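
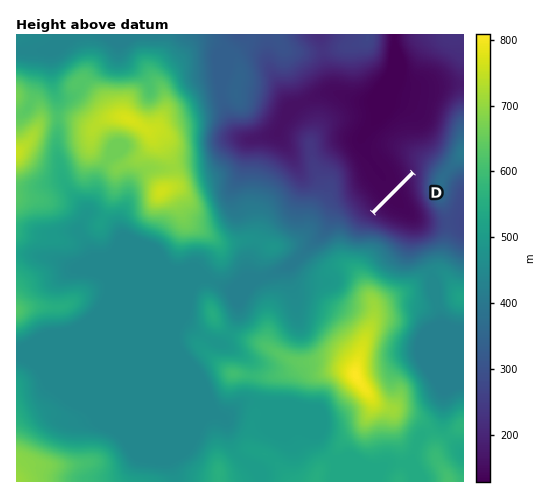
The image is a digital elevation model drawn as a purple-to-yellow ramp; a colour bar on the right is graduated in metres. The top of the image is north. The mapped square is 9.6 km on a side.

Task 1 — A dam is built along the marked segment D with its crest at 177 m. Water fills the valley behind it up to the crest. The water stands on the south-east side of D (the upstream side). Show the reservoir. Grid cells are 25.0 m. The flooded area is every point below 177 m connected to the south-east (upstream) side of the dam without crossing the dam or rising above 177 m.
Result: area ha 64.7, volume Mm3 15.93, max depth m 39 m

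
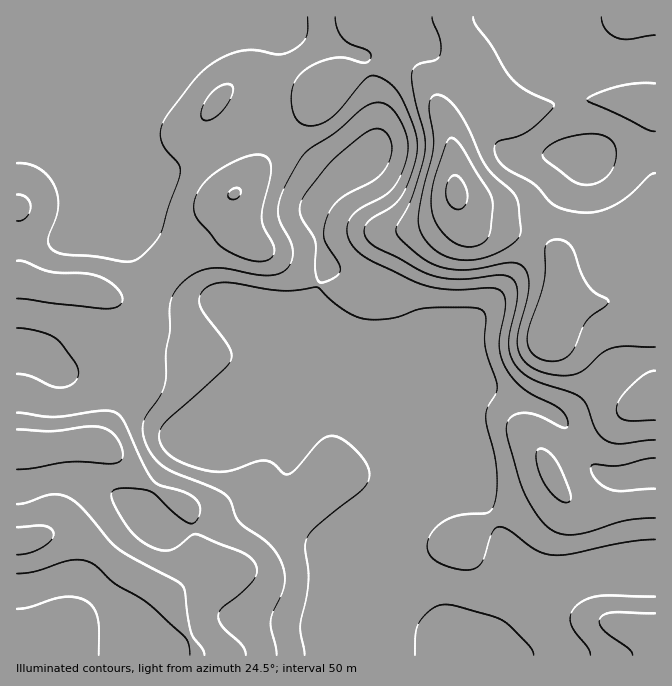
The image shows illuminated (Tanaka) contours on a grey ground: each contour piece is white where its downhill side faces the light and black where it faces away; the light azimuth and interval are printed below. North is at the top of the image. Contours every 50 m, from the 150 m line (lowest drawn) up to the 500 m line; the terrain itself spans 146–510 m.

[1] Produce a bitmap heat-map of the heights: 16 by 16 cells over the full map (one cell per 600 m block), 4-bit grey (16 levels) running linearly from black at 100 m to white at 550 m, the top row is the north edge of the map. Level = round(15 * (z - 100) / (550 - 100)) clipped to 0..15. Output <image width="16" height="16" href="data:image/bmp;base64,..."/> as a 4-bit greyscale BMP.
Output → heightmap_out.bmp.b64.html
<image width="16" height="16" href="data:image/bmp;base64,Qk32AAAAAAAAAHYAAAAoAAAAEAAAABAAAAABAAQAAAAAAIAAAAATCwAAEwsAABAAAAAAAAAAAAAAABEREQAiIiIAMzMzAERERABVVVUAZmZmAHd3dwCIiIgAmZmZAKqqqgC7u7sAzMzMAN3d3QDu7u4A////AJmHh1MyIiJFiImHUyIiIjOZh3dTIjQzMpl2dUQyM0ZliHZENEIiV1WZhCIzMiNWZ2ZlMiIiI1Z4VWVDIjMjephmZUIjMzN7qXdmVFNFd4qqZEVnZFi8qplkRWhjRs2oeFRFZmQ0q4doREVmZ1WpmIlFVFZnd5mIiEVURVZ4iXeI"/>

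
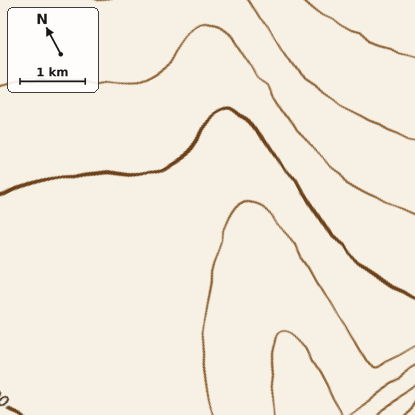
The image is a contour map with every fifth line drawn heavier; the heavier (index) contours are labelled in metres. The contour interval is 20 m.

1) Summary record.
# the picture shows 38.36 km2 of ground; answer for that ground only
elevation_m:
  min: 1330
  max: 1470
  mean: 1400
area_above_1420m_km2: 6.4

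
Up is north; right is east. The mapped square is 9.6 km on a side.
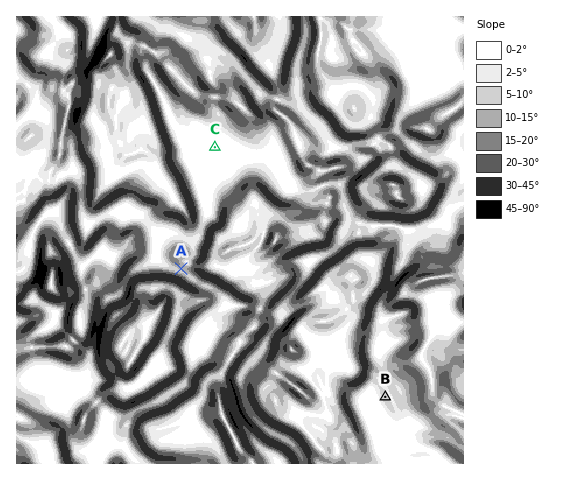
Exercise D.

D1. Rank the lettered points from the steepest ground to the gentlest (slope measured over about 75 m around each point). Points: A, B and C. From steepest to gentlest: A B C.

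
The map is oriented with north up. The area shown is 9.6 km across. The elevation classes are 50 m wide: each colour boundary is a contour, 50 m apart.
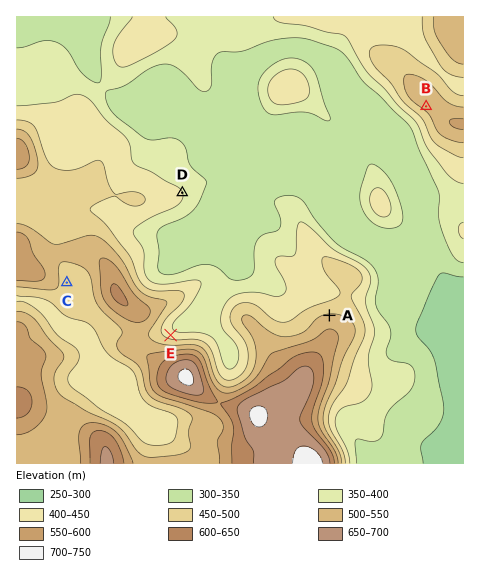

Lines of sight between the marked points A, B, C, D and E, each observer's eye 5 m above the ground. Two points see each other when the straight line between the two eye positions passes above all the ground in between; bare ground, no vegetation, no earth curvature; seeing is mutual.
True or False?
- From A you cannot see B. False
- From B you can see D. True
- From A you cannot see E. True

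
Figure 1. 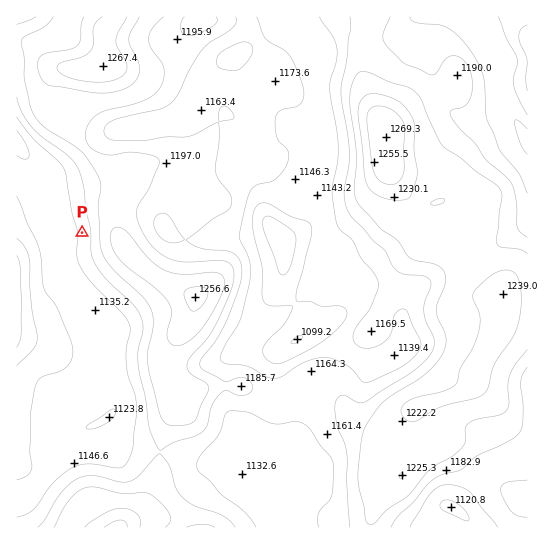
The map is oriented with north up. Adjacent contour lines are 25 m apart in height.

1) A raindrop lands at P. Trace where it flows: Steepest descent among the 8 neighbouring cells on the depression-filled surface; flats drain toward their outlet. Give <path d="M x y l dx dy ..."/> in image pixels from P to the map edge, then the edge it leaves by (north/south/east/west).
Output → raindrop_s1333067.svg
<path d="M82 233l-21 0-4-16-6-11-13-15-5-12-2-13-14-23"/>
exit: west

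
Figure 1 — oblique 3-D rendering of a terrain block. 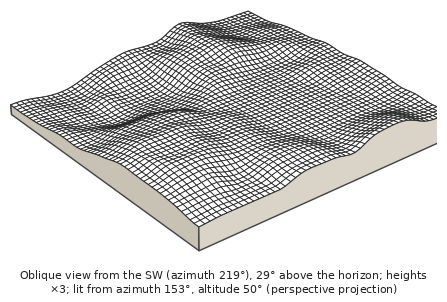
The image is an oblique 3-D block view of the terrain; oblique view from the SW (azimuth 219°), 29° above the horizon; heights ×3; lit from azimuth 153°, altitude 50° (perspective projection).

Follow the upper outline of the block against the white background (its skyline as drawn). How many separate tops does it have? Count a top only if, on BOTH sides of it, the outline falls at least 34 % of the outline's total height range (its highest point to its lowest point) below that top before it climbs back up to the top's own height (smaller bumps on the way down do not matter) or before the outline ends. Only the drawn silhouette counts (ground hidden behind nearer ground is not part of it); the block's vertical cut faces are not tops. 1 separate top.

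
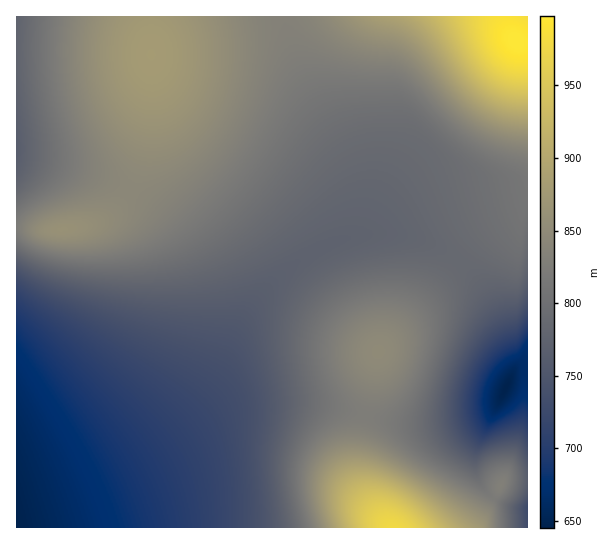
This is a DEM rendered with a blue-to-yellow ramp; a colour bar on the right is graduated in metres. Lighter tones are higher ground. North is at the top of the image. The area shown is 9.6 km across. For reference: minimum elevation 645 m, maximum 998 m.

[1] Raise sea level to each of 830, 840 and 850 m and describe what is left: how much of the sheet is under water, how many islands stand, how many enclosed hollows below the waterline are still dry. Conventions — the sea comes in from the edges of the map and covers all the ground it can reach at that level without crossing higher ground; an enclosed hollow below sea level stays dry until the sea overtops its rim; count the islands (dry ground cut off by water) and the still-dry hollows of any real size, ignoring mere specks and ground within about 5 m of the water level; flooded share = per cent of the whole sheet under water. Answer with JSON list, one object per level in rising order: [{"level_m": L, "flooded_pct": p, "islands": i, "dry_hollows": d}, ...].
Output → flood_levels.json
[{"level_m": 830, "flooded_pct": 71, "islands": 1, "dry_hollows": 0}, {"level_m": 840, "flooded_pct": 77, "islands": 1, "dry_hollows": 0}, {"level_m": 850, "flooded_pct": 84, "islands": 1, "dry_hollows": 0}]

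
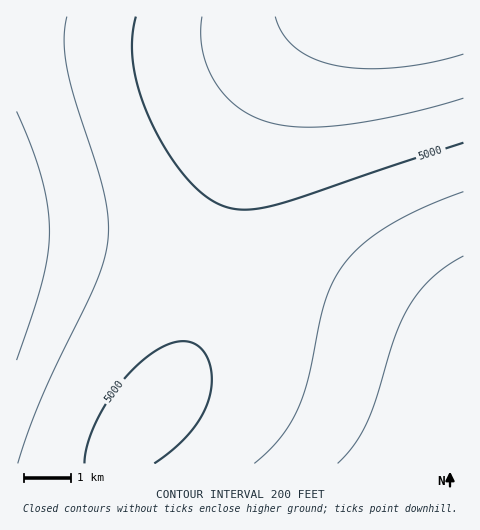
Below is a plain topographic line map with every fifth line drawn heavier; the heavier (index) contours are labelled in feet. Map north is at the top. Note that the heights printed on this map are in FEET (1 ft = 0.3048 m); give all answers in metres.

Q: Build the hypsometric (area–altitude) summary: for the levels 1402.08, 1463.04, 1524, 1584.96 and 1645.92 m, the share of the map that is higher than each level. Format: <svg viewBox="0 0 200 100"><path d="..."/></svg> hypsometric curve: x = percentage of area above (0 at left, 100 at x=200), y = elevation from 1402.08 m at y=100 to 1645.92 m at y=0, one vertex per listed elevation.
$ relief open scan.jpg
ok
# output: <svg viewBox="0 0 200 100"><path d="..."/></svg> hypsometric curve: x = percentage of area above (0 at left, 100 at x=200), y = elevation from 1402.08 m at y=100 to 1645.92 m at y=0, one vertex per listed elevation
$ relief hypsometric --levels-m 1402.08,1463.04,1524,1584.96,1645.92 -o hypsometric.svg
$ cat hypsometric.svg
<svg viewBox="0 0 200 100"><path d="M192 100l-17-25-38-25-75-25-42-25"/></svg>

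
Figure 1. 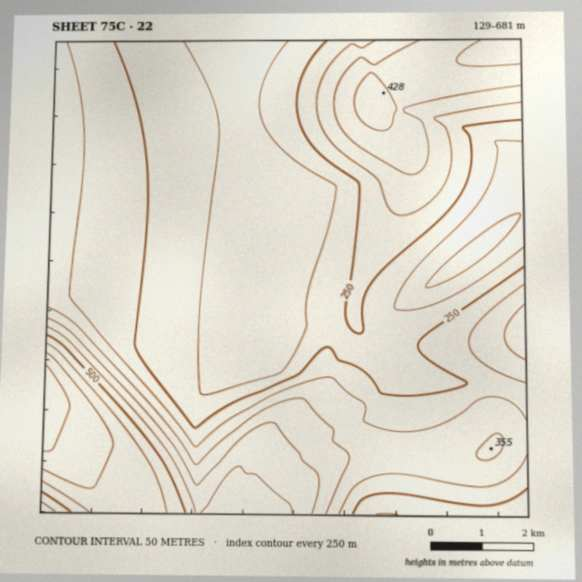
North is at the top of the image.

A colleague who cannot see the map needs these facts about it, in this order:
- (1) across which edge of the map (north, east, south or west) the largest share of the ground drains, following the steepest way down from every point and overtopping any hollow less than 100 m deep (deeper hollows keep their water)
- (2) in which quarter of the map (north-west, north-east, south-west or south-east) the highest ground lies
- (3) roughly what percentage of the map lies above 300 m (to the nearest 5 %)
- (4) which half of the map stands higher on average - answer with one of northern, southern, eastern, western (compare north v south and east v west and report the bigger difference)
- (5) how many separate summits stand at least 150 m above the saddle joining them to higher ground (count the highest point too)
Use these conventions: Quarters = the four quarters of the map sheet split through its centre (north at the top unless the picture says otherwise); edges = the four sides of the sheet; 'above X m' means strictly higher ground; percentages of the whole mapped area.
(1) Drainage is mainly to the north: more ground falls towards that edge than towards any other.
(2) The highest ground is in the south-west quarter.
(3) About 35 % of the map lies above 300 m.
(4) On average the southern half of the map is the higher ground.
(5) Counting only tops that stand 150 m proud, the map has 2 summits.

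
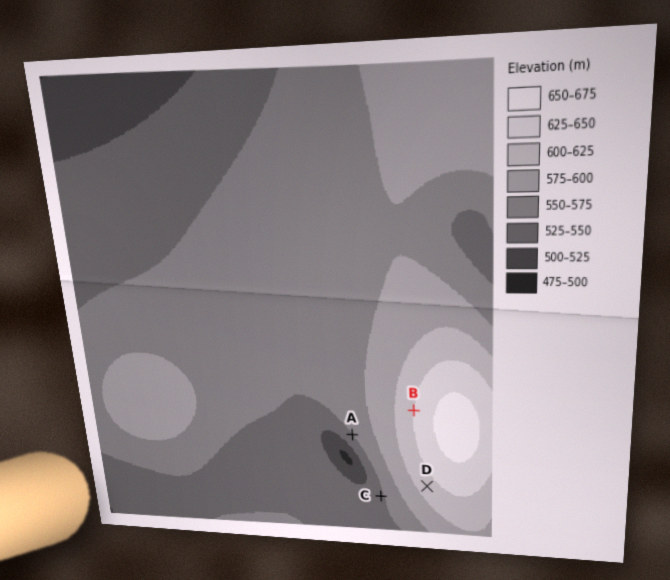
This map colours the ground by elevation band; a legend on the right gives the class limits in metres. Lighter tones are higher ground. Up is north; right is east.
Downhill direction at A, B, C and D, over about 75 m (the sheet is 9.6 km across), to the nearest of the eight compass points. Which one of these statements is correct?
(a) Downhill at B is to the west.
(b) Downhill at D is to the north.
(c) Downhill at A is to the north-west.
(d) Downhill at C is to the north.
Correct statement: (a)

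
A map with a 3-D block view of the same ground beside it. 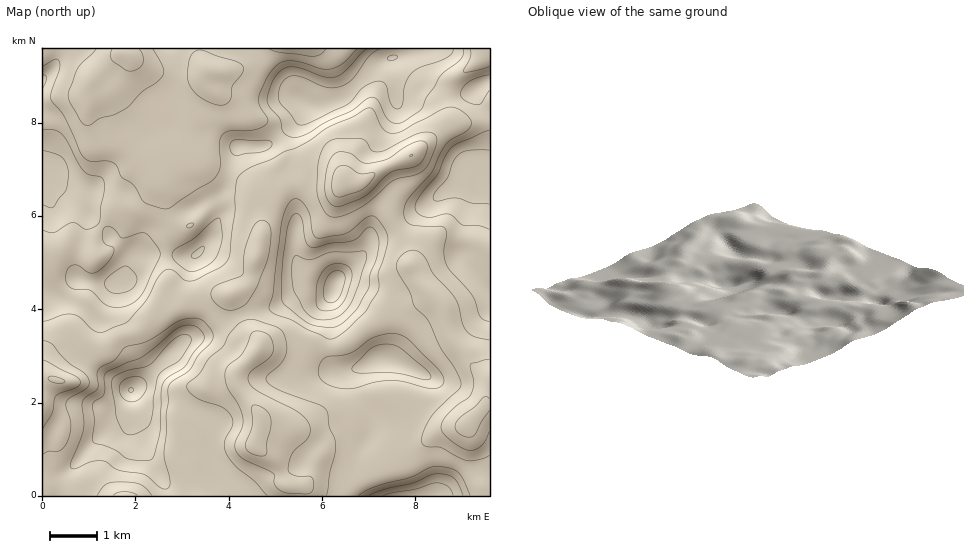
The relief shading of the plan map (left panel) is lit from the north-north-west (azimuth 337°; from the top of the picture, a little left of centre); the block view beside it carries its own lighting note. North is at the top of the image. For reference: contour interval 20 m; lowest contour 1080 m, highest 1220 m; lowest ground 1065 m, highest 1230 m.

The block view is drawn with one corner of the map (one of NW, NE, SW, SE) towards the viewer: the NW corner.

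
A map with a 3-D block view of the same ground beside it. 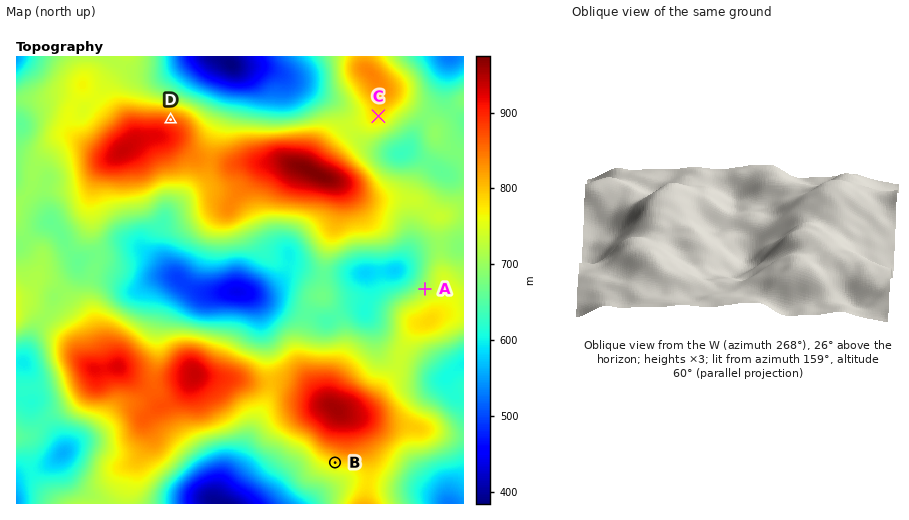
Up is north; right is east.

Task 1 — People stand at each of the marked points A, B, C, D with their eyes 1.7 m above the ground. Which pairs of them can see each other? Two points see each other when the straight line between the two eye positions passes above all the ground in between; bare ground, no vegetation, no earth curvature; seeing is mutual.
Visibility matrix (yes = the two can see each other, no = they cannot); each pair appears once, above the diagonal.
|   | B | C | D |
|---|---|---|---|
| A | no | yes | no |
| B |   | no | no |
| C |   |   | yes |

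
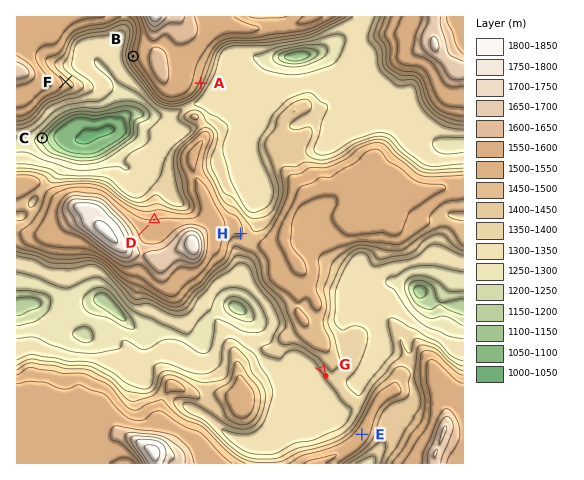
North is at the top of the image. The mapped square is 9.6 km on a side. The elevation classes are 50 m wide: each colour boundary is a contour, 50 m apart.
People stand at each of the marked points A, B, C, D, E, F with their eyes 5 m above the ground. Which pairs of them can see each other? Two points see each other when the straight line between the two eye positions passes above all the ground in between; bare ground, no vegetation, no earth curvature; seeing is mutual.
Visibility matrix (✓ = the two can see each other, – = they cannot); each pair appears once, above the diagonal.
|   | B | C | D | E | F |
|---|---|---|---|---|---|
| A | – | – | ✓ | – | – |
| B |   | ✓ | ✓ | – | ✓ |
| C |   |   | – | – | – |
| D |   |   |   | – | ✓ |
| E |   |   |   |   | – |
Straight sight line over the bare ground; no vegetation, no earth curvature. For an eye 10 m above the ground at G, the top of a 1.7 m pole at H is hidden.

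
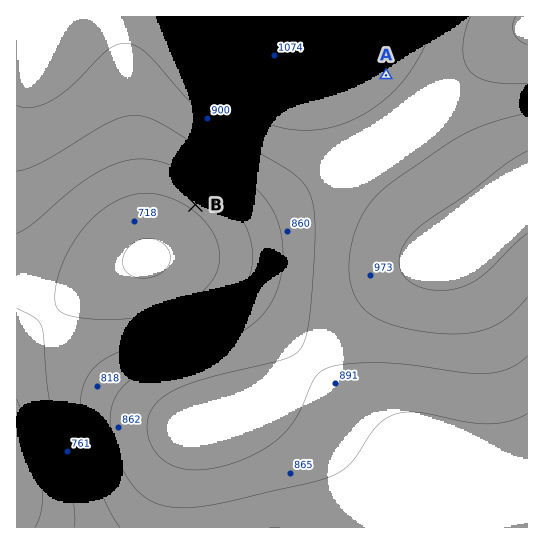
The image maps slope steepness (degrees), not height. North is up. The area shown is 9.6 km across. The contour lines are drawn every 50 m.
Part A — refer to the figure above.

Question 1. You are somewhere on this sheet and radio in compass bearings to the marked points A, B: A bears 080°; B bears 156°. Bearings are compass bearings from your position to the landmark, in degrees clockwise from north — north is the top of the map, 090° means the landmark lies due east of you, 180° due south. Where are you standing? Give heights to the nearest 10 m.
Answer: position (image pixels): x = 156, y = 116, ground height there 850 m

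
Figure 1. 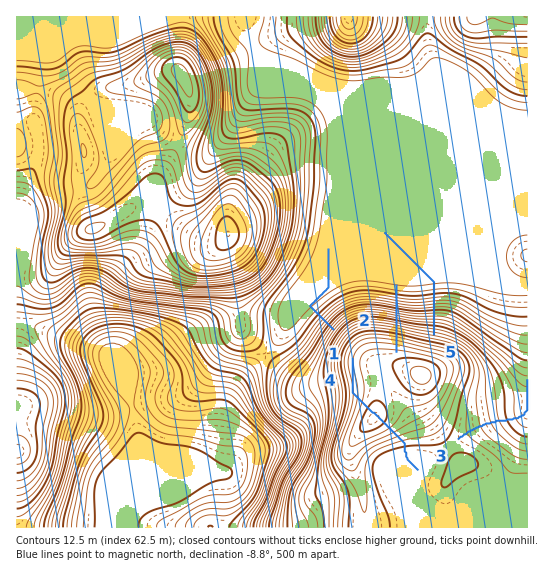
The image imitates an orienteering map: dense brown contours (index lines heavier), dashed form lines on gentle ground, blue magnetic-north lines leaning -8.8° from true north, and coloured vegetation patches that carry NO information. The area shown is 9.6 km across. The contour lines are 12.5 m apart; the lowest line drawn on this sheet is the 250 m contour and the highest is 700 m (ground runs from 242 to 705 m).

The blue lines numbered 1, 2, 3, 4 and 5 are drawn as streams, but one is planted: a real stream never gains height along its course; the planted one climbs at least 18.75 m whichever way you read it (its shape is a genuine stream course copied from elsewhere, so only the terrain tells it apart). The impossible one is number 4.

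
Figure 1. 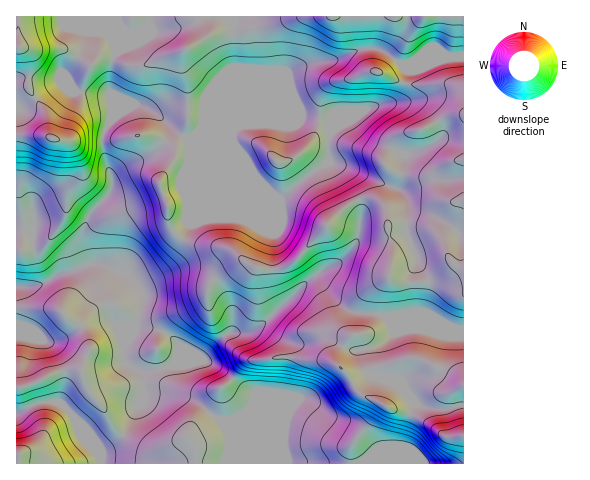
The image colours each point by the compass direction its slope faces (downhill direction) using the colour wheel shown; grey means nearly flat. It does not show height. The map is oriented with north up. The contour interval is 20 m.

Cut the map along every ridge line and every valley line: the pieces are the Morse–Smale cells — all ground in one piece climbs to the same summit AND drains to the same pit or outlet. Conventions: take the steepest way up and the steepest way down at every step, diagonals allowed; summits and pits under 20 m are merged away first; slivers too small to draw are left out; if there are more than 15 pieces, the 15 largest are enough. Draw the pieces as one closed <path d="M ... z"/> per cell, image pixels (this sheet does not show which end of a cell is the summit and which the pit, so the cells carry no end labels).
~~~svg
<path d="M232 16l-119 1 0 28 2 10-3 7-3 15 3 41-10 19 2 16 8 25 0 11-5 8-17 19-6 13-2 15 7 20 13 0 25 11 6 4 9 14-2 20-14 27-3 16 4 9 14 7 2 21-20 42 23 13 18-2 23-10 9 12 0 16 267 0 1-134-15-2-30-13-22 0-12 2-36-6-21-19-12-14-7 2-30 29 2-7-7-14-2-14 1-42-4-8-81-84 11-9 5-11 14-14 16-37z"/><path d="M463 57l-25 3-22 0-14 4 5 6 0 5-7 21-8 6-32 10-11 9-13 7-7 10 0 23-24 17-24 21-60-24 48 49 4 8 0 52 8 22 28-26 7-2 10 13 23 20 36 6 12-2 22 0 37 15 8-1z"/><path d="M62 84l-8 2-28 20-10 3 0 121 16 4 6 35-2 17 6-2 15-9 19-5 12-6-6-20 2-15 8-16 15-16 5-8 0-11-10-31 0-10 10-19-2-20-2-4-32-2-5-5z"/><path d="M102 264l-13 0-32 11-18 11-23 1 0 99 6 1 11-3 28-13 12-3 8 2 6 19 15 17 12 21 9 8 20-42-2-21-14-7-4-9 3-16 14-27 2-20-11-16z"/><path d="M463 16l-229 0-2 9 2 44-16 37 13-11 67-28 21-5 20-3 25-10 17 1 19 14 7 0 9-4 22 0 25-3z"/><path d="M376 49l-12 0-25 10-31 5-77 31-29 29-6 10 20 1 28-11 39 2 17-8 28 3 2 13 30-22 32-10 8-6 7-26-18-16z"/><path d="M112 16l-95 0-1 92 10-2 33-22 12 3 5 5 33 3 1-27 5-13-2-10z"/><path d="M311 118l-11 0-17 8-39-2-28 11-20 0-7 2-1 3 37 37 56 22 24-21 24-17 0-39z"/><path d="M57 402l-19 1-22 11 0 41 2 1 0 7 83 1-2-9-14-14-13-27z"/><path d="M77 368l-16 3-28 13-16 3-1 26 22-10 19-1 15 12 13 27 14 14 4-6 14-7 5-8-8-7-12-21-12-14-9-22z"/><path d="M123 435l-11 10-12 7-1 4 3 8 94-1 0-15-9-12-23 10-18 2z"/><path d="M24 231l-8 0 0 55 6 2 11-1 5-4 0-14-6-35z"/>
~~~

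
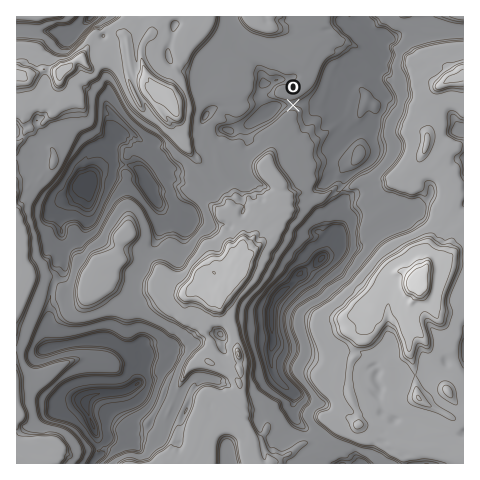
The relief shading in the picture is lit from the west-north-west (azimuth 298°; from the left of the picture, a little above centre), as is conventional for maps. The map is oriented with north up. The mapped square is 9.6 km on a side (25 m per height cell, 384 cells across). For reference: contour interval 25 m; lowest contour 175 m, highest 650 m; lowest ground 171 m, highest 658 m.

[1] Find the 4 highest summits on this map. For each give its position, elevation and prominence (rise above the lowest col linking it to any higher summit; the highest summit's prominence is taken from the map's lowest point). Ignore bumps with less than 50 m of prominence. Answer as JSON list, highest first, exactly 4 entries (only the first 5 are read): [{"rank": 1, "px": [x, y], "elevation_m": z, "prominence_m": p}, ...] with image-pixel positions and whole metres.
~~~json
[{"rank": 1, "px": [419, 279], "elevation_m": 658, "prominence_m": 487}, {"rank": 2, "px": [231, 263], "elevation_m": 579, "prominence_m": 163}, {"rank": 3, "px": [168, 96], "elevation_m": 578, "prominence_m": 163}, {"rank": 4, "px": [61, 71], "elevation_m": 577, "prominence_m": 82}]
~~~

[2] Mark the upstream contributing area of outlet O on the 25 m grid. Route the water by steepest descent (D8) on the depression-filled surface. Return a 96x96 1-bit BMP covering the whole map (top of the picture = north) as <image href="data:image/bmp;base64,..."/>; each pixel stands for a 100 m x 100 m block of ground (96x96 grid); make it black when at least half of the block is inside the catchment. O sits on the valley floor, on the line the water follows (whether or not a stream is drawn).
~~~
<image width="96" height="96" href="data:image/bmp;base64,Qk2+BAAAAAAAAD4AAAAoAAAAYAAAAGAAAAABAAEAAAAAAIAEAAATCwAAEwsAAAIAAAAAAAAA////AAAAAAAAAAAAAAAAAAAAAAAAAAAAAAAAAAAAAAAAAAAAAAAAAAAAAAAAAAAAAAAAAAAAAAAAAAAAAAAAAAAAAAAAAAAAAAAAAAAAAAAAAAAAAAAAAAAAAAAAAAAAAAAAAAAAAAAAAAAAAAAAAAAAAAAAAAAAAAAAAAAAAAAAAAAAAAAAAAAAAAAAAAAAAAAAAAAAAAAAAAAAAAAAAAAAAAAAAAAAAAAAAAAAAAAAAAAAAAAAAAAAAAAAAAAAAAAAAAAAAAAAAAAAAAAAAAAAAAAAAAAAAAAAAAAAAAAAAAAAAAAAAAAAAAAAAAAAAAAAAAAAAAAAAAAAAAAAAAAAAAAAAAAAAAAAAAAAAAAAAAAAAAAAAAAAAAAAAAAAAAAAAAAAAAAAAAAAAAAAAAAAAAAAAAAAAAAAAAAAAAAAAAAAAAAAAAAAAAAAAAAAAAAAAAAAAAAAAAAAAAAAAAAAAAAAAAAAAAAAAAAAAAAAAAAAAAAAAAAAAAAAAAAAAAAAAAAAAAAAAAAAAAAAAAAAAAAAAAAAAAAAAAAAAAAAAAAAAAAAAAAAAAAAAAAAAAAAAAAAAAAAAAAAAAAAAAAAAAAAAAAAAAAAAAAAAAAAAAAAAAAAAAAAAAAAAAAAAAAAAAAAAAAAAAAAAAAAAAAAAAAAAAAAAAAAAAAAAAAAAAAAAAAAAAAAAAAAAAAAAAAAAAAAAAAAAAAAAAAAAAAAAAAAAAAAAAAAAAAAAAAAAAAAAAAAAAAAAAAAAAAAAABAAAAAAAAAAAAAAABgAAAAAAAAAAAAAABwAAAAAAAAAAAAAABwAAAAAAAAAAAAAAD4AAAAAAAAAAAAAAH4AAAAAAAAAAAAAAH8AAAAAAAAAAAAAAP/AAAAAAAAAAAAAAP/AAAAAAAAAAAAAAH/AAAAAAAAAAAAAAH/AAAAAAAAAAAAAAP/AAAAAAAAAAAAAAP/AAAAAAAAAAAAAAf/AAAAAAAAAAAAAA/+AAAAAAAAAAAAAH/8AAAAAAAAAAAAAP/8AAAAAAAAAAAAAP/8AAAAAAAAAAAAAf/8AAAAAAAAAAAAB//+AAAAAAAAAAAAB//+AAAAAAAAAAAAD///AAAAAAAAAAAAD///AAAAAAAAAAAAH///AAAAAAAAAAAAP///gAAAAAAAAAAAP///gAAAAAAAAAAA////wAAAAAAAAAAA////4AAAAAAAAAAB////4AAAAAAAAAAB////4AAAAAAAAAAB////4AAAAAAAAAAA////4AAAAAAAAAAA////8AAAAAAAAAAB////8AAAAAAAAAAD////+AAAAAAAAAAH/////AAAAAAAAAAP/////gAAAAAAAAAf/////gAAAAAAAAAf/////gAAAAAAAAAf/////AAAAAAAAAAf/////AAAAAAAAAAf/////AAAAAAAAAAf////4AAAAAAAAAAf////gAAAAAAAAAAP////gAAAAAAAAAAH////AAAAAAAAAAAD///4AAAAAAAAAAAD///wAAAAAAAAAAAB///AAAAAAAA="/>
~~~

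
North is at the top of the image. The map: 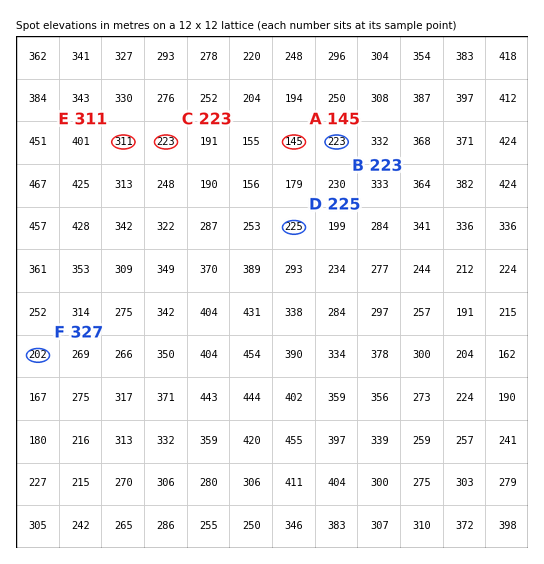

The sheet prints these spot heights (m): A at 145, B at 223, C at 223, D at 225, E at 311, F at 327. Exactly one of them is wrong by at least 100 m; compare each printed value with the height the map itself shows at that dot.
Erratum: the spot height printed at F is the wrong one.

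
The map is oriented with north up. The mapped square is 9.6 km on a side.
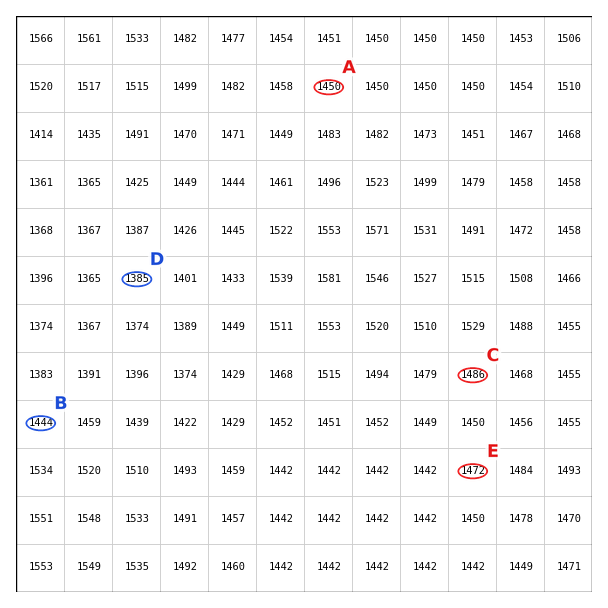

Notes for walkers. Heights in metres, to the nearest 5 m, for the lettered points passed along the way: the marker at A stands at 1450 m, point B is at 1445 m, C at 1485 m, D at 1385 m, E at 1470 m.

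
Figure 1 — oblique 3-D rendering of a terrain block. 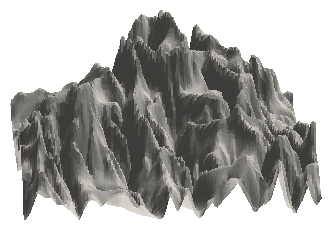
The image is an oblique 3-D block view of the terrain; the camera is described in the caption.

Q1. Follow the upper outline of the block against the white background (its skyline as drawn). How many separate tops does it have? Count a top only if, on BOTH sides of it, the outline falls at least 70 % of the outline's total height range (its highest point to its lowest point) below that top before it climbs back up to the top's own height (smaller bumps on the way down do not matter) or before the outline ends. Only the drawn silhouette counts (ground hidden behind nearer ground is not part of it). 0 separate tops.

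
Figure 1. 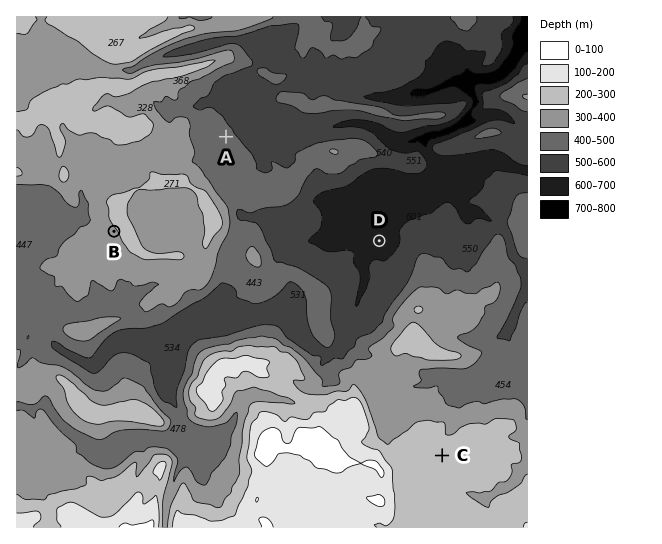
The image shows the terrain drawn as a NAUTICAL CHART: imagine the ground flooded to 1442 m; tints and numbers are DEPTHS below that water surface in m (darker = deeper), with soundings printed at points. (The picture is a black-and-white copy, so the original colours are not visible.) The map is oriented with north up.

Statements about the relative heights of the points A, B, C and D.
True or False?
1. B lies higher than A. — True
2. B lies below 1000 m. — False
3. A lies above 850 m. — True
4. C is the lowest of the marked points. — False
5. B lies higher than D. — True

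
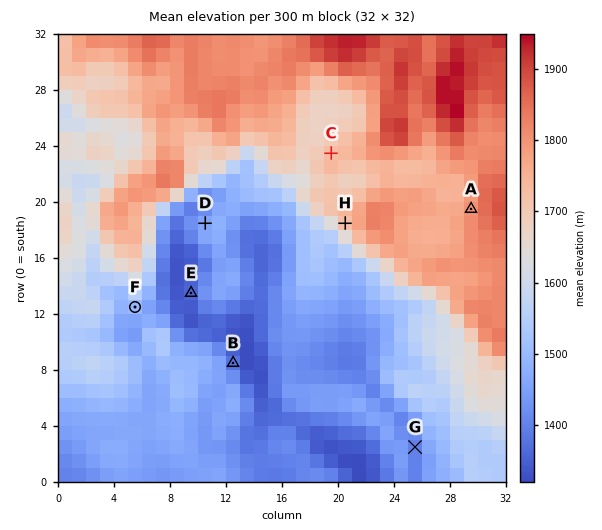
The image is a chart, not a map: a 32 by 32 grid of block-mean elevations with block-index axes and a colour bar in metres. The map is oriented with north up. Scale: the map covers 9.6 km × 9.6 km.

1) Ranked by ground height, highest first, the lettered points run A C D B E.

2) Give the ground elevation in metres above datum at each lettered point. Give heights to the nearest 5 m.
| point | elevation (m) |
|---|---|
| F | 1505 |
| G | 1390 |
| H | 1725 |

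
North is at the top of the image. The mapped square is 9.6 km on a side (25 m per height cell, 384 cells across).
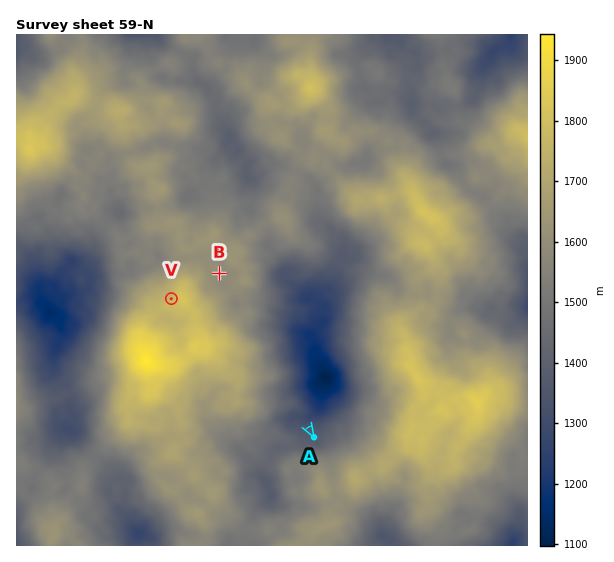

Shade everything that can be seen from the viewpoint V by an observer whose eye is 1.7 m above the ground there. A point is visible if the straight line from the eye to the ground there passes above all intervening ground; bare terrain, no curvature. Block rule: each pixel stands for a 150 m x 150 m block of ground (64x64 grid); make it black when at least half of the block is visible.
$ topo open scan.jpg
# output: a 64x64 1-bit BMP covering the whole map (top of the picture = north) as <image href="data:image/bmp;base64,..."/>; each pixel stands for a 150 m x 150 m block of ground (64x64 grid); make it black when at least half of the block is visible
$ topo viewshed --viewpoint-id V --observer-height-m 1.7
<image width="64" height="64" href="data:image/bmp;base64,Qk0+AgAAAAAAAD4AAAAoAAAAQAAAAEAAAAABAAEAAAAAAAACAAATCwAAEwsAAAIAAAAAAAAA////AAAAAAAAAAAAAAAAAAAAAAAAAAAAAAAAAAAAAAAAAAAAAAAAAAAAAAAAAAAAAAAAAAAAAAAAAAAAAAAAAAAAAAAAAAAAAAAAAAAAAAAAAAAAAAAAAAAAAAAAAAAAAAAAAAAAAAAAAAAAAAAAAAAAAAAAAAAAAAAAAAAAAAAAAAAAAAAAAAAAAAAAAAAAAAAAAAAAAAAAAAAAAAAAAAAAAAAAAAAAAAAAAAAAAAAAAAAAAAAAAAAAAAAAAAAAAACAAAAAAAAAAMAAAAAAAAABwAAAAAAAAAGAAAAAAAAAAQAAAAAAAAABAAAAAAAAAAAAAAAAAAAAAJAAAAAAAAAAcAAAAAAAAAAAAAAAAACAAAAAAAAAAMAAAAAAAAAA+AeAAAAAAAD8D4AAAAAAAP/N4AAAAAAA///wAAAAAAD/6/gAAAAAAP/w+AAAAAAA7/AAAAAAAAD7+EAAAAAAAPj/4AAAAAAA+f/gAAAAAAD//4AAAAAAAP//gAAAAAAA///eAAAAAAB/uD4AAAAAAH+4DwAAAAAAP/4PAAAAAAAP/54AAAAAAA///wAAAAAAD/xggAAAAAAHxmGAAAAAAAPAYMAAAAAAAcAA+AAAAAAAgAD4AAAAAAAAAPAAAAAAAAABwAAAAAAAAAHgAAAAAAAAAYAAAAAAAAABAAAAAAAAAAOAAAAAAA=="/>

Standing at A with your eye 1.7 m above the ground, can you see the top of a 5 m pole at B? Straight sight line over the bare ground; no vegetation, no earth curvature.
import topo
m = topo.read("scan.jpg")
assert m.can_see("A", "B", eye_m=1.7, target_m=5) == False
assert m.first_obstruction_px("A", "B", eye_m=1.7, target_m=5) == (281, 380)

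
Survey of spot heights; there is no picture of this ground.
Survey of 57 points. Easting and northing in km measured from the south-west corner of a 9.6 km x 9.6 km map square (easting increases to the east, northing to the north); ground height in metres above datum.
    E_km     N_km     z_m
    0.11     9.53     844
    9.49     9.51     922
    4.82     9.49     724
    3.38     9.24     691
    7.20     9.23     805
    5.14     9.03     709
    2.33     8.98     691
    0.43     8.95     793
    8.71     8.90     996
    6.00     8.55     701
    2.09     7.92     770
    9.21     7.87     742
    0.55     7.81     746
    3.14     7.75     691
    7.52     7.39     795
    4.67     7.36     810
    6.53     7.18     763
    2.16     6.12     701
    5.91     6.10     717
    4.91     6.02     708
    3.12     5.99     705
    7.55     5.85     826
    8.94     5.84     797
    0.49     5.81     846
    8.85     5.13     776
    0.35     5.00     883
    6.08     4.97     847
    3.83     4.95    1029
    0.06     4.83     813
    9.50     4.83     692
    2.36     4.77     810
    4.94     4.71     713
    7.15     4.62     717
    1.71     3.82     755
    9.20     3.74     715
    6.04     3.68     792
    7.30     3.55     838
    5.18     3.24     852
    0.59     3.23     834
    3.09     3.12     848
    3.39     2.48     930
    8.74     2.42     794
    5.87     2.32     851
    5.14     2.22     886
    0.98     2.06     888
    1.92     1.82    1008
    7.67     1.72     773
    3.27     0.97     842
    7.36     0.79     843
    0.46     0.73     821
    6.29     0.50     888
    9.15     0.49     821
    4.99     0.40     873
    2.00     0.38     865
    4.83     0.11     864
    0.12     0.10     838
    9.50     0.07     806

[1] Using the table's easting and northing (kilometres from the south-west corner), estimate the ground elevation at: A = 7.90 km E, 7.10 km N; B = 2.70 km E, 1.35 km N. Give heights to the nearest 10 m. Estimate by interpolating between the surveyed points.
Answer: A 840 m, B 860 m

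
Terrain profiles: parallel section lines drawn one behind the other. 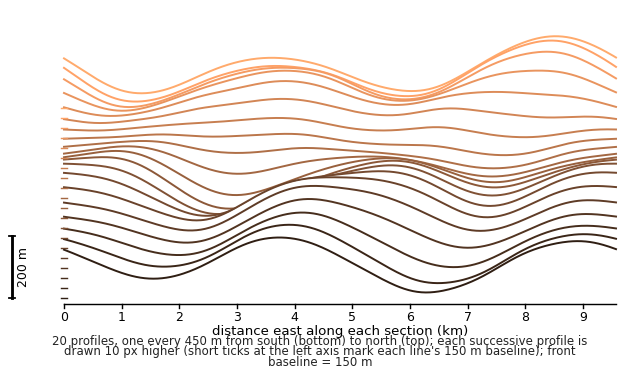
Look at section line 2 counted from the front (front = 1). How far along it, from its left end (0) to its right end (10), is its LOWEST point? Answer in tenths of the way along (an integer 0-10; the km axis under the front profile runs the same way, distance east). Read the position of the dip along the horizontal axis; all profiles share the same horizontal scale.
7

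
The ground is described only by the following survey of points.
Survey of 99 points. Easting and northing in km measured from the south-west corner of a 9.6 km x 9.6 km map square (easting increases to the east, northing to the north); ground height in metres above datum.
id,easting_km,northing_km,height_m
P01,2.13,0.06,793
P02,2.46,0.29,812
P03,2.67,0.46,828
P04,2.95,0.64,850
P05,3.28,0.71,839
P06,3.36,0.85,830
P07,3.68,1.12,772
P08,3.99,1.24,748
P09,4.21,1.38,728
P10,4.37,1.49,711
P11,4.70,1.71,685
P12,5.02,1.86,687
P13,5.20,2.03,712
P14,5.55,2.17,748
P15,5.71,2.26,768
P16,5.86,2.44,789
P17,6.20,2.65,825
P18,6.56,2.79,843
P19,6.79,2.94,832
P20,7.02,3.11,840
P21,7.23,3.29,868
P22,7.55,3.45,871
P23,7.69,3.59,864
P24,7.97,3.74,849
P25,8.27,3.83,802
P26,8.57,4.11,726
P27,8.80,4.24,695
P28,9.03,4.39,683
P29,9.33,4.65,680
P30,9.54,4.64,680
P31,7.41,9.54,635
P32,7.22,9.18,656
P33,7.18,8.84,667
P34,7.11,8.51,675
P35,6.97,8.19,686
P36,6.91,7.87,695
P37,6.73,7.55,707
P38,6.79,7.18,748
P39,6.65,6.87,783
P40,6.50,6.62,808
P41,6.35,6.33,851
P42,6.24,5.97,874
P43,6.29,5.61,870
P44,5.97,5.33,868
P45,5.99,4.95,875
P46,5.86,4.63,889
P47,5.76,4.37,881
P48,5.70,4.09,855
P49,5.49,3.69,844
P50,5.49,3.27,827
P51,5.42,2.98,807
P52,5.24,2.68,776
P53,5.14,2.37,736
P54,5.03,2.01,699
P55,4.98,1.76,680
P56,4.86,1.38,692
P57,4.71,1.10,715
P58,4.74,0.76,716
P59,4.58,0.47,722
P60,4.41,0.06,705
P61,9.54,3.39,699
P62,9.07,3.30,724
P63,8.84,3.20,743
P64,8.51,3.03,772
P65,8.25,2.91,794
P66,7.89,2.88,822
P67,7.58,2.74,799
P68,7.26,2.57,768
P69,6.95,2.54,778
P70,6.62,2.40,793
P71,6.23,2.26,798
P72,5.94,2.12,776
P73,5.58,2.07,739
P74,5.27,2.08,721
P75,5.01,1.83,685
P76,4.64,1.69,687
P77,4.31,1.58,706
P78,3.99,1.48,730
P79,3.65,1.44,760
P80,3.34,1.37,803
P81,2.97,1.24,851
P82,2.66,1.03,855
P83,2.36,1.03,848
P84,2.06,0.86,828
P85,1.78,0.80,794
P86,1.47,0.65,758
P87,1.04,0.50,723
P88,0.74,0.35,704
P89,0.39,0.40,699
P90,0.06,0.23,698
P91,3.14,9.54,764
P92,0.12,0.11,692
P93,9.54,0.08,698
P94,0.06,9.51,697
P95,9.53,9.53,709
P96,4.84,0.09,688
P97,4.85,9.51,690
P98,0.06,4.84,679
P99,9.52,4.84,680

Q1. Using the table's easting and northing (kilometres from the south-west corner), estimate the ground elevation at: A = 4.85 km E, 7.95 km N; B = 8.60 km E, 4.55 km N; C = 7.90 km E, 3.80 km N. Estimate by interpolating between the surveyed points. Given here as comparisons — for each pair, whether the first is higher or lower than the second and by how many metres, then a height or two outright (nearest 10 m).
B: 150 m lower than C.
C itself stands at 850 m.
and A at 760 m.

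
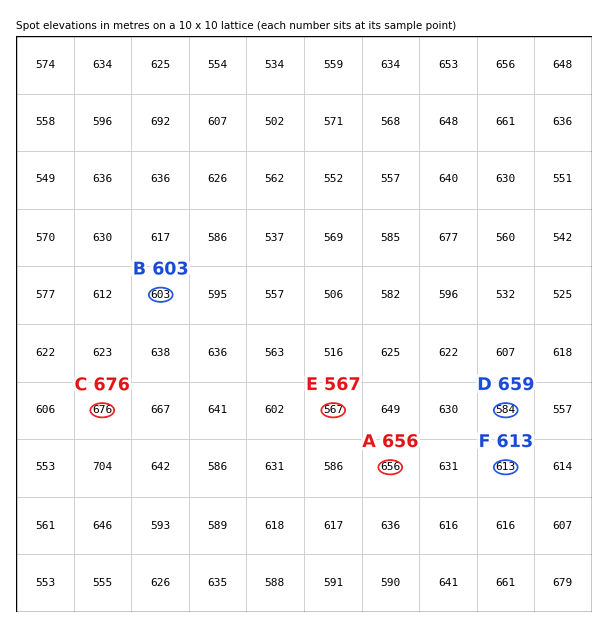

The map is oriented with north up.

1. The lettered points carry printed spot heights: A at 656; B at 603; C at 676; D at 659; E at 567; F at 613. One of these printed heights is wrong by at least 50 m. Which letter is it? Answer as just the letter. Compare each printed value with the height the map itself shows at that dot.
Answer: D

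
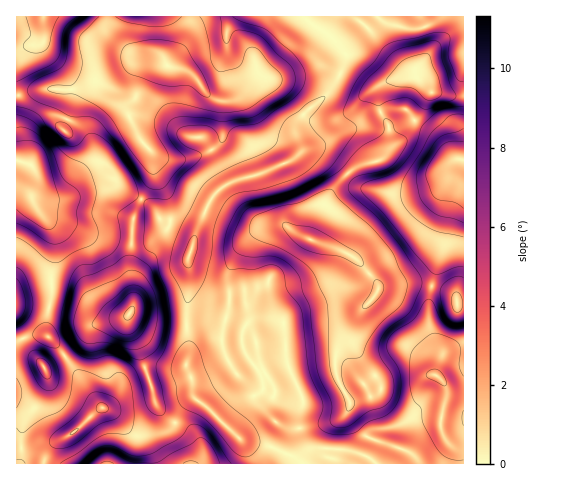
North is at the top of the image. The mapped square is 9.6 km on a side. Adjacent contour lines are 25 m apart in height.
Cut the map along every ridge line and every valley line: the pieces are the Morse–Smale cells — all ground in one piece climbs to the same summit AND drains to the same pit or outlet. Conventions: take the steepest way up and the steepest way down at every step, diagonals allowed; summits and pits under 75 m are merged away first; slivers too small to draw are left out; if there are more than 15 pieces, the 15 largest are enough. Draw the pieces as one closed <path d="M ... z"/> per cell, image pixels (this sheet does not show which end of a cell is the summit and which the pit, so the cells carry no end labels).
<path d="M463 16l-160 1 29 20 10 11 4 7-3 14-14 23-29 27-4 8 0 7 5 12 0 6-8 8-28 12-30 8-13 8-10 9-16 35-8 27 2 29-4 21 3 33-3 26 6 13 0 12 5 8 9 5 35 34 30 6 21 10 6 8 166-1 0-15-13-3-7-7-3-10 5-39-2-6-8-8 6-19 9-6 13-4 0-41-5-1-6-10-28-10-36 2-11 3-3-9-19-21-14-9-32-11 13-26 3-13 8-13 21-19 24-7 11-15-1-19-10-19-1-19 3-4 17-7 18-1 16 15 22 4 10 0z"/><path d="M302 16l-257 0-2 2 0 23-5 4-9 0-13 4 0 111 16 6 8 24 9 8 17 1 22-8 29-5 35 20 9 14 19 2 7 4 8 9 15-34 12-13 13-8 23-5 26-11 9-4 8-8 0-6-5-12 0-7 4-8 29-27 14-23 3-14-4-7-10-11z"/><path d="M19 161l-3 0 0 302 281 1-1-4-4-4-21-10-30-6-35-34-13-9-1-16-6-13 3-11-3-48 4-21-2-29 5-15 0-12-13-10-19-2-9-14-35-20-29 5-22 8-17-1-9-8-8-24z"/><path d="M416 77l-23 2-14 8 0 21 10 19 1 19-11 15-24 7-21 19-8 13-3 13-13 26 32 11 14 9 19 21 4 8 23-4 23 0 28 10 4 8 6 2 1-207-32-5z"/><path d="M463 346l-17 6-4 4-6 15 0 4 8 8 2 6-5 39 5 13 9 7 9-1z"/><path d="M43 16l-27 1 1 32 21-4 5-4z"/>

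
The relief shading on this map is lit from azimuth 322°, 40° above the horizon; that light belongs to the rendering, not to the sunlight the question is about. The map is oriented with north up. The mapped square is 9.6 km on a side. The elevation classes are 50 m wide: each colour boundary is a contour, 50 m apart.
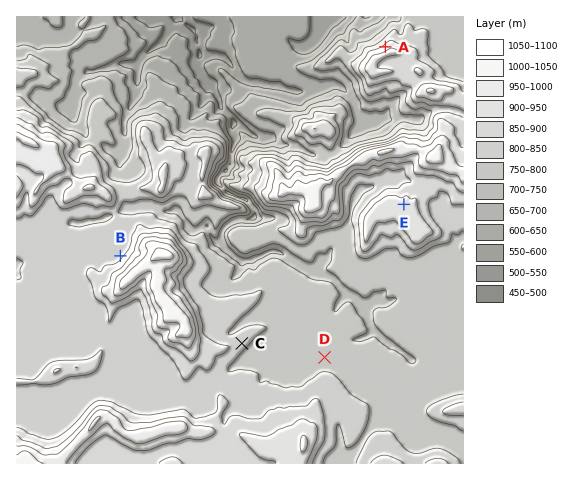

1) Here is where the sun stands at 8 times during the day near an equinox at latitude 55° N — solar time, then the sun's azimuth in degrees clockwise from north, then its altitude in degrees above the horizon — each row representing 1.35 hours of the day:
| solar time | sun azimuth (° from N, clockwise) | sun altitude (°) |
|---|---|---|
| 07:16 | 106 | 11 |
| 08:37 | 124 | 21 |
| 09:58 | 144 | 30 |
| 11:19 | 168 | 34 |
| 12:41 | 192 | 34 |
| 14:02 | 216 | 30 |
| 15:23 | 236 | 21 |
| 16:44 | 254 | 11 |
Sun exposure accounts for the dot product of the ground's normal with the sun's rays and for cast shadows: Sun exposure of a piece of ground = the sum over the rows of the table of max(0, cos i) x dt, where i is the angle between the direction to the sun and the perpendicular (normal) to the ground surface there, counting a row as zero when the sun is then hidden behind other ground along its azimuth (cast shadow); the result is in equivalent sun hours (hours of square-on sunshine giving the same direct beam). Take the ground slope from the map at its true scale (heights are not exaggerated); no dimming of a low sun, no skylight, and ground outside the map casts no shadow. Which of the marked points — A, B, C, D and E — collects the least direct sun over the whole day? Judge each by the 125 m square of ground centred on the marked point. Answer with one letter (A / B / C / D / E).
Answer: A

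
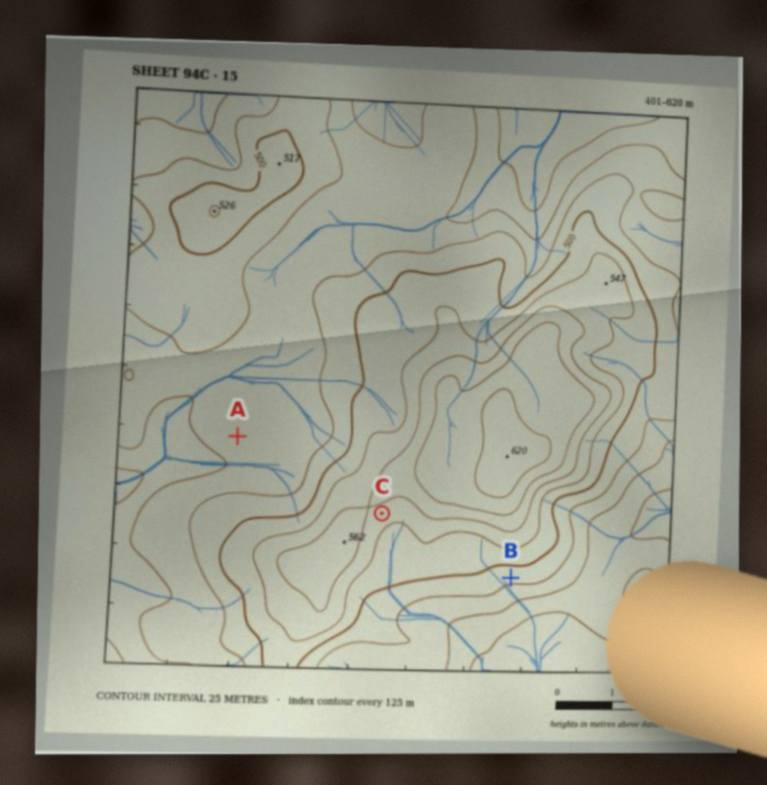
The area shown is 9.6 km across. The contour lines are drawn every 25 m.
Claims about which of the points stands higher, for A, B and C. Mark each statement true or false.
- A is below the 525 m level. true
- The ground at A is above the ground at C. false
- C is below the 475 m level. false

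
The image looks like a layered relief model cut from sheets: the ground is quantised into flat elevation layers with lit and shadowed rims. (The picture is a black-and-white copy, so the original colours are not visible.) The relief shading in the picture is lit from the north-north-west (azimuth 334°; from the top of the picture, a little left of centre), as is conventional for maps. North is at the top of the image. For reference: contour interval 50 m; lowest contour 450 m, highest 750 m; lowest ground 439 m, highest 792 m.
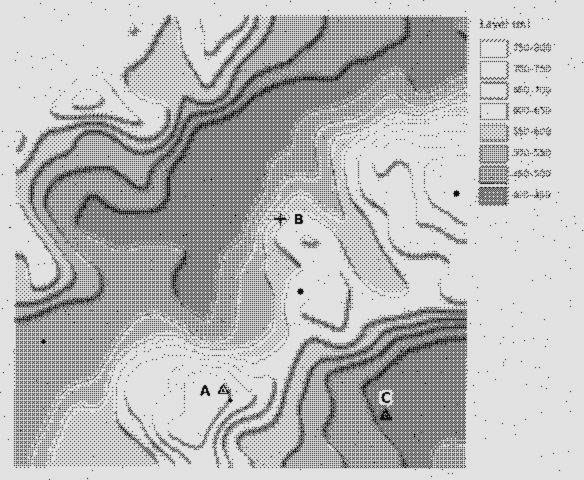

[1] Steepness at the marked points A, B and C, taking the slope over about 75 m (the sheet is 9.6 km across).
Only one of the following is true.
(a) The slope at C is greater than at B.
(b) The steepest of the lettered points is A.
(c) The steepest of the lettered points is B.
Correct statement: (c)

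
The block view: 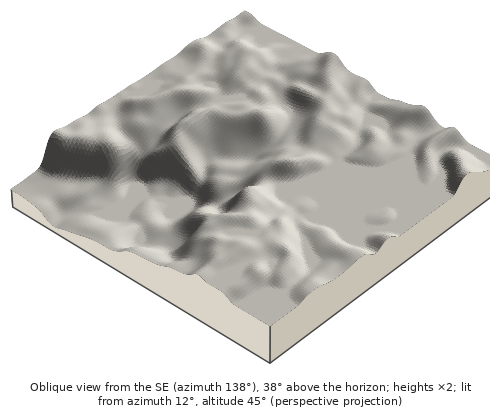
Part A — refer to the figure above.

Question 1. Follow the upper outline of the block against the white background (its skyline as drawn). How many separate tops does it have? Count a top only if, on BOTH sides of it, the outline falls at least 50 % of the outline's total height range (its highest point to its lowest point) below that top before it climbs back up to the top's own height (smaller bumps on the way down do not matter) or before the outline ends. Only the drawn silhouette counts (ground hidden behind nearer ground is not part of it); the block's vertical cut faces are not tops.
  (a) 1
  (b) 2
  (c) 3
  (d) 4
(a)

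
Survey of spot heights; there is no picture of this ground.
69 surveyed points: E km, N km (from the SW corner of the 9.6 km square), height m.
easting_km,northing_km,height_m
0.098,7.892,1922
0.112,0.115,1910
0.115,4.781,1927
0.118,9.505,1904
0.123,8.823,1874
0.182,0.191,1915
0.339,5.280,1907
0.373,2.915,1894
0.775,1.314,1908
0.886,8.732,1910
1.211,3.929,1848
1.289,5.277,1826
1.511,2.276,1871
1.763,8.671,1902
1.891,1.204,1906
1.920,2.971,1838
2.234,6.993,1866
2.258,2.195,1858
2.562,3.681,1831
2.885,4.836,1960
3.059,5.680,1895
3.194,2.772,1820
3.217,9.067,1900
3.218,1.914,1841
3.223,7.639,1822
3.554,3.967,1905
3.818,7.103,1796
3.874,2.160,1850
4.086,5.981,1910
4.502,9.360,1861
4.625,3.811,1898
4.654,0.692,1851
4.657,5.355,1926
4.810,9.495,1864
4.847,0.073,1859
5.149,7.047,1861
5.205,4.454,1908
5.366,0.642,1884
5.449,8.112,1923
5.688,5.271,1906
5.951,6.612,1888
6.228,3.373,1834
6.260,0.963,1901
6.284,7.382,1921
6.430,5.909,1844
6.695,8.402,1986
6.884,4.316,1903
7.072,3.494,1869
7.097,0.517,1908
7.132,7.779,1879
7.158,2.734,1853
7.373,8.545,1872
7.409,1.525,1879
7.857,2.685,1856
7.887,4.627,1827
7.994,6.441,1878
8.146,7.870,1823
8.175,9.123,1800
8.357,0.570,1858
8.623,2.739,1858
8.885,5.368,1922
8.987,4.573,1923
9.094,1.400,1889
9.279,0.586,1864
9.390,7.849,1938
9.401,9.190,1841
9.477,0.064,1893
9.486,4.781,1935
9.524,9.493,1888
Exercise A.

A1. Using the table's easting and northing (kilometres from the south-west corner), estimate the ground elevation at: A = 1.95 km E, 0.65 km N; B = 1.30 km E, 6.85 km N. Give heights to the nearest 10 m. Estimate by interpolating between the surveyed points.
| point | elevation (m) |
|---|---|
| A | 1920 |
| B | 1900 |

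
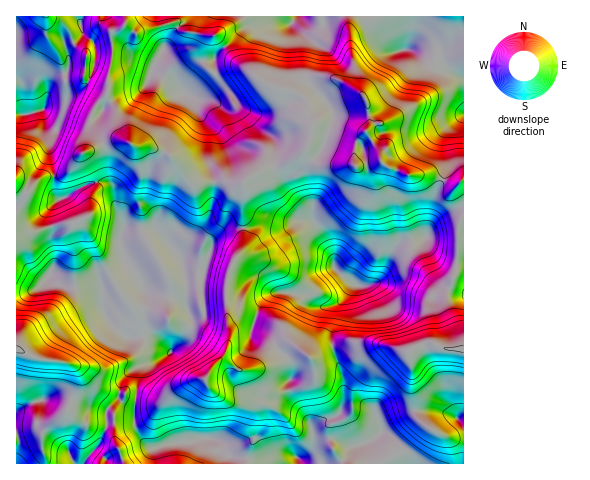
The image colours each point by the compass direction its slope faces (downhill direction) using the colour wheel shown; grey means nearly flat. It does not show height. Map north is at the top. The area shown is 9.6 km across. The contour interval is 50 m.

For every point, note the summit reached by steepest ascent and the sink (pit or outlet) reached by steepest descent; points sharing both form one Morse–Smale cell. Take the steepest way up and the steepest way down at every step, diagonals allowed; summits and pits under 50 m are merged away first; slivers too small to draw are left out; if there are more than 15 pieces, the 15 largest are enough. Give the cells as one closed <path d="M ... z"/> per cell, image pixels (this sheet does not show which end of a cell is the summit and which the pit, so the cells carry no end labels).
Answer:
<path d="M372 16l-49 0 0 6-5 3-10-2-8-7-3 0-6 8-18-1-25 3-32 29 0 19-21 20-5 2 7 3 19 0 13-6 5 5 3 7 12 14 23 18 2 4 0 25 5 0 21-11 10-15 2-17-6-11 0-10-8-8 3-9 12-8 21 1 16 8 14 10 6 21 0 7-4 7 12 17 2 11 5 6 22 10 21 0 25 10 6-1 5-5 0-99-18-10-13-3-19-16-17 0-17-20z"/><path d="M327 77l-14 0-12 8-3 9 8 8 0 10 6 11-2 17-10 15-21 11-5 1 2 8 10 14 16 17 23 32 7 14 4 18 19 14 13 2 9-4 21-37 6-4 21-3-2 11 12 30 9 8 19 7 1-114-11 5-20-9-26-1-22-10-5-6-2-11-12-17 4-7 0-7-6-21-20-14z"/><path d="M295 16l-169 0-2 9-4 4-8 3 1 21-5 21-1 18 0 5 8 12 1 13 7 15 10 9 13 0 22 8 17 22 8 7 34-1 4 2 10 0 23-15 9-3 1-25-2-4-23-18-12-14-3-7-5-5-13 6-19 0-7-3 5-2 18-17 3-3 0-19 27-26 30-6 18 1z"/><path d="M119 140l-17 4-21 10-13 18-15 4 1 17 3 4 4 2 30-16 14-1 7 3 3 21 8 19-3 11 1 13 25 45-3 13 0 19 3 7 16 10 9 9 15-15 6-14-2-7 9 0 5-4-2-33 11-41 14-10 17 0 0-45-13 1-4-2-34 1-8-7-17-22-17-7-14 0z"/><path d="M308 220l-9 0-13 7-26-2-16 3 0 18-12 19-5 15-1 21 4 40-6 15-4 4 7 1 11 9 13 1 14 18 9 4 26-5 15-10 0-11-4-9 11-8 10-4-1-12 3-12 2-16 9-8 9-14-18-14-4-18-7-14-9-13z"/><path d="M332 346l-10 4-11 8 4 9 0 11-6 6-28 9-16-4-14-18-13-1-14-10-4 0-9 9-5 10-11 0-10 5-23 18-9 1-17-3-2 7 1 21 6 11 10 9 7 0 14-5 14 0 14-5 11 0 9 5 3 8 6 5 27 4 17 0 8 4 17 0-1-5 7-2 8-10 0-19 8-6 16-6 4-4 4-10 0-21z"/><path d="M53 176l-14 3-12 13-11-6 0 4 6 7-6 13 0 83 8 1 15-6 10-12 7 7 10 4 29 2 7 5 2 18 5 10 9 9 12 7 22 0-6-5-3-7 1-35-23-42-1-13 3-11-8-19-3-21-7-3-14 1-27 15-5 1-5-6z"/><path d="M375 343l-25 0-18 4 12 34 0 21-4 10-4 4-16 6-8 6 0 19-8 10-7 2 1 4 165 1 1-24-12-2-18-7-10-7-9-11-6-62z"/><path d="M49 276l-10 12-11 4-12 2 0 55 19 9 27 3 11 4 5 6 1 7-12 32 8 8 10 6 20 4 2-2 0-16 12-12 3-19 10-9 27-10 9-6 2-4-15-11-9-2-16 1-12-7-9-9-5-10-2-18-4-4-32-3-10-4z"/><path d="M425 238l-21 3-6 4-21 37-9 4-14-2-4 4-5 10-11 11 0 13-3 12 2 12 17-3 25 0 28 8 7 0 13-7 10-1 11 5 20 0 0-54-20-7-9-8-12-30z"/><path d="M125 16l-44 0 1 19-16 12 2 9-1 15-3 3-10 3-4 5-5 23-3 7 8 29-1 7 5 28 7 0 7-4 11-17 16-11 0-8-5-13 6-18 12-14 0-17 5-21-1-21 8-3 4-4z"/><path d="M243 228l-16 0-14 10-11 41 2 33-5 4-8 2 0 10-10 16-22 16-19 8-4 32 17 3 9-1 23-18 10-5 11 0 5-10 13-13 6-15-4-54 6-22 12-19z"/><path d="M80 16l-64 1 1 97 12 0 15-5 6-27 4-5 10-3 3-3 1-15-2-9 16-12z"/><path d="M433 343l-10 1-14 7 6 62 9 11 10 7 18 7 11 2 1-91-20-1z"/><path d="M463 16l-89 0-1 2 7 13 17 20 17 0 19 16 13 3 17 9z"/>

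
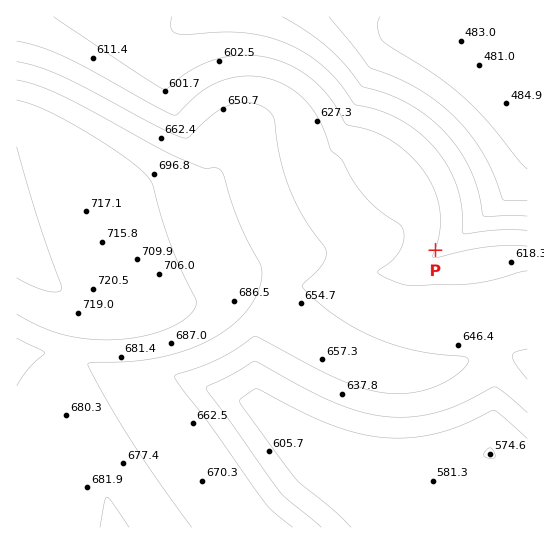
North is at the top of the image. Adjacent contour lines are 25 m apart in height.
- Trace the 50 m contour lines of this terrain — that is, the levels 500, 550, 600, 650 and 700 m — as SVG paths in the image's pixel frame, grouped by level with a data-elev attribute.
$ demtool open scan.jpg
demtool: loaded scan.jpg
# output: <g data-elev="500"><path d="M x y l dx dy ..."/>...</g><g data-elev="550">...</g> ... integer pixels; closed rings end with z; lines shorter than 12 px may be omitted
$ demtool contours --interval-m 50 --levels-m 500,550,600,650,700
<g data-elev="500"><path d="M527 169l-9-9-32-41-24-23-27-21-53-34-4-14 0-5 2-5"/></g><g data-elev="550"><path d="M527 216l-44 0-6-27-8-22-12-20-16-18-16-15-19-12-20-9-24-7-17-22-18-17-20-15-25-15"/></g><g data-elev="600"><path d="M351 527l-18-17-37-31-55-74-2-4 3-3 12-9 4 0 44 23 31 13 29 9 28 4 25-1 24-4 23-8 32-15 33 29"/><path d="M527 246l-18-1-20 2-23 3-29 8-4-1 7-24 0-22-6-21-11-20-16-17-18-14-18-8-25-7-12-21-12-14-15-14-17-10-15-6-16-3-17-1-16 2-16 4-15 7-30 21-28-16-83-56"/></g><g data-elev="650"><path d="M293 527l-19-15-9-9-55-78-30-39-5-8 0-3 43-16 37-23 84 43 25 10 22 4 26 0 25-7 22-13 8-8 1-6-5-3-29-2-23-4-37-13-19-9-18-11-18-14-15-14-2-3 2-3 13-12 6-8 3-6 0-6-2-5-20-28-12-24-12-35-6-40-4-6-5-5-8-4-10-1-18 2-14 8-26 24-4 1-27-11-96-51-24-9-21-5"/><path d="M527 349l-12 3-3 5 4 8 11 14"/></g><g data-elev="700"><path d="M17 314l25 13 23 8 26 4 28 0 30-4 24-9 18-12 4-7 1-5-23-52-11-31-9-34-7-10-26-21-42-27-36-18-25-9"/></g>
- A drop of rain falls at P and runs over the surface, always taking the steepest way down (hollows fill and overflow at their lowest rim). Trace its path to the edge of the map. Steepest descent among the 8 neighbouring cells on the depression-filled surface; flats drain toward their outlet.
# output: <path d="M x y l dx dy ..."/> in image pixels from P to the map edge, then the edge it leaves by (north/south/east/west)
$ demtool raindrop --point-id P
<path d="M435 250l7 0 12-11 1 0 31-28 1 0 10-9 1 0 29-29"/>
exit: east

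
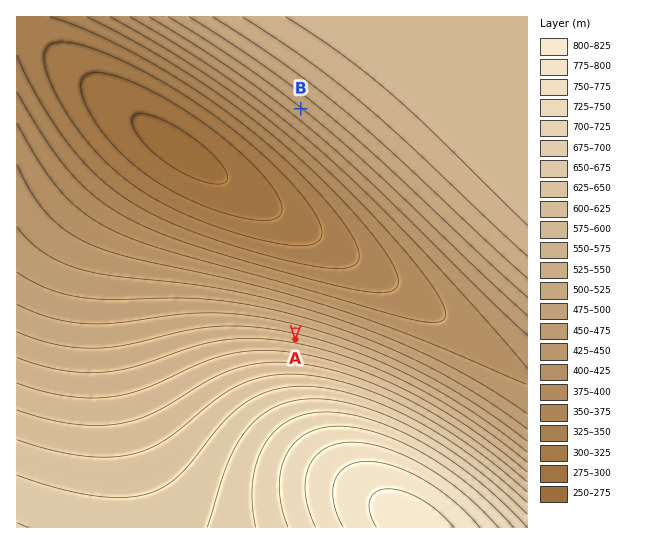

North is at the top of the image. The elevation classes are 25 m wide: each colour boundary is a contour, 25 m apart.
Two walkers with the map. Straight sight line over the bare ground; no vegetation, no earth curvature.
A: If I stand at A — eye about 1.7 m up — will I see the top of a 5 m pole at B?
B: Yes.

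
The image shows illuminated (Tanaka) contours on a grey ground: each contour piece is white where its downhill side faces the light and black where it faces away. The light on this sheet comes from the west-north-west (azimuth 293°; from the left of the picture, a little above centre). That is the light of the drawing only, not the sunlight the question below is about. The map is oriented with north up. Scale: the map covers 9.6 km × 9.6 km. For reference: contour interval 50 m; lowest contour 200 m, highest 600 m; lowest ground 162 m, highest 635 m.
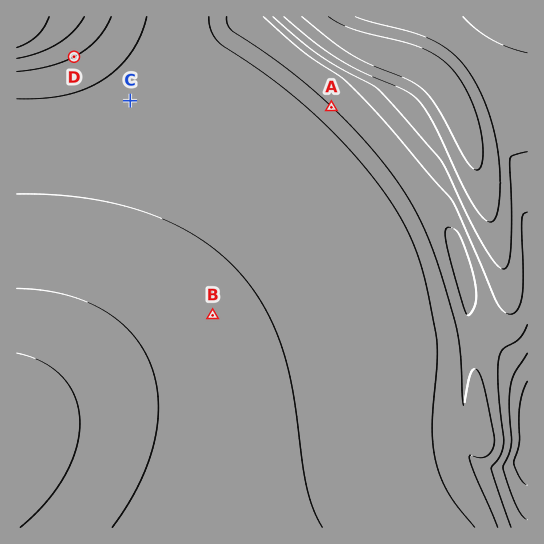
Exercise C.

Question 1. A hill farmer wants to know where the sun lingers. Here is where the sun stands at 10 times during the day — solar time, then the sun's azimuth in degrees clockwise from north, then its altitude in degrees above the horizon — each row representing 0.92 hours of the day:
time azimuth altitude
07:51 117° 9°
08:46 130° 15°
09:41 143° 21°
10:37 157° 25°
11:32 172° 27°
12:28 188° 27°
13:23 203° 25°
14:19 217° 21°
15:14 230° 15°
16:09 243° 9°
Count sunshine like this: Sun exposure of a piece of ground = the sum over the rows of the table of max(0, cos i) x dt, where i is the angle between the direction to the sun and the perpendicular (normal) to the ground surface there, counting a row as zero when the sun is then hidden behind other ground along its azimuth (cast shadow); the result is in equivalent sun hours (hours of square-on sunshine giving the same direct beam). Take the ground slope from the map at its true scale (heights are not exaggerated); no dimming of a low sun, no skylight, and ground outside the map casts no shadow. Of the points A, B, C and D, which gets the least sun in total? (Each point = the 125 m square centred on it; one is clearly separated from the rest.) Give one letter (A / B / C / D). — A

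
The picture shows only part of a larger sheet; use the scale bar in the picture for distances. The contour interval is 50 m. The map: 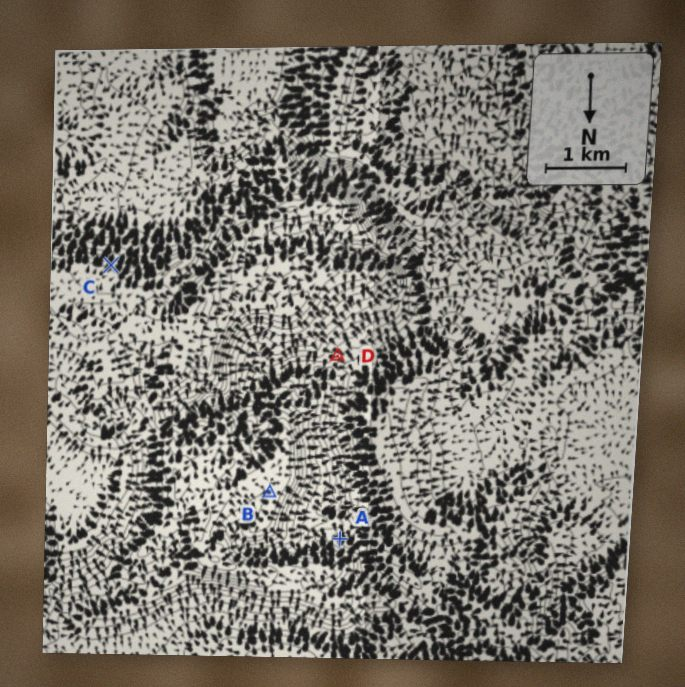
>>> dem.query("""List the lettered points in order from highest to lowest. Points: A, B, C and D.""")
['C', 'B', 'A', 'D']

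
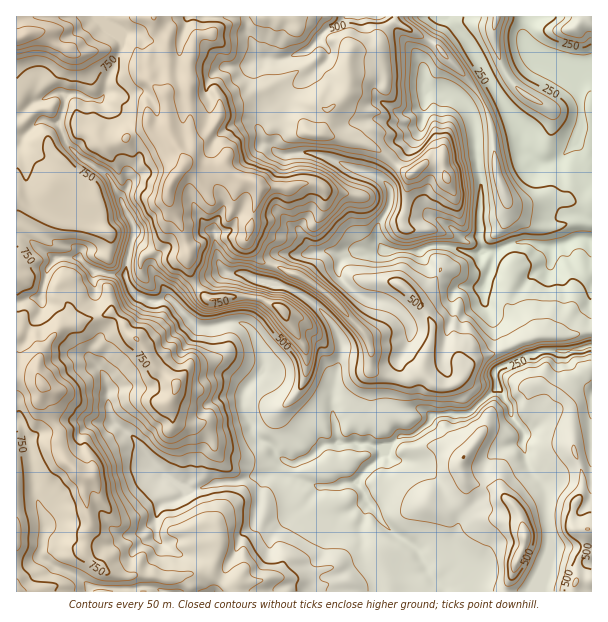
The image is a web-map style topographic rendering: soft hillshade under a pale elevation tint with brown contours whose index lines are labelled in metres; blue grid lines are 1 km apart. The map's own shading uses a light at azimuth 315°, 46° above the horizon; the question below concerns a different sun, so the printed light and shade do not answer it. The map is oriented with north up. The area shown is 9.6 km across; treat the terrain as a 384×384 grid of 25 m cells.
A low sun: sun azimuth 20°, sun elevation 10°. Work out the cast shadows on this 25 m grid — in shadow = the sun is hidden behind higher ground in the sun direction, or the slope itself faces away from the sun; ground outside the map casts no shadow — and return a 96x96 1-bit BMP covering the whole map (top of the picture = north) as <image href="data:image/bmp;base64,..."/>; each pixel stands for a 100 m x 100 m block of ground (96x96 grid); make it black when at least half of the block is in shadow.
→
<image width="96" height="96" href="data:image/bmp;base64,Qk2+BAAAAAAAAD4AAAAoAAAAYAAAAGAAAAABAAEAAAAAAIAEAAATCwAAEwsAAAIAAAAAAAAA////AAAAAAAAH///4AAAAAAA8AAAP//gwAAAAAAA8AAAf4AAAAAAAAAA8EAB/AAAAAAAAAAA+GAD+AAAAAAAAAAA8HAH4AAAAAAAAAAAAHAAAAAAAAAAAAAAwHgAAAAAAAAAAAAA8HwAAADAAAAAAAAB+H8AAEDgAAAAAcAB8H8AAMAAAAAAA4ABwDAAcYAAAAAABgAAACAB8wAAAAAABAAAAAAD4gAAAAAACAAA4AAH5gAAAAAAGAAAwAAH4AcAAAAAMAAAAAAH4A/2AAAAIABAAAAP4B//wAAQIADAAAAP4B//+AB7AADAAAAPwD//+AADAADAAAAPgD//4AAAAAAAABgfAD//4AAAIAAAABgcAD//wA0AAYAAABg4AD//gAgADAAAAABwAH//AHAX/gAAAABwAH//AeAX//AAAAD4AP/8A/AH//wADAD8Af+AB/gH4f4AHAD8Hf/AB/wP8//gHAD4Of/AB/4P///wOADwI/+AD/4f///4MAD2A/wAD/8////8cADmA/AAD/8////8cADwA/wAH///////4ADgA/8AH/+///gx4AAAA/8AH/+//AADwAAAA/4AH/+/4AADwAAAB/4AH/+/wAAD8AAAD/wAH/+/4AAD/iAAP/gB3/+/4AAA//wAe/gP//8/4AAAP/4AePAP//8/4AAAD/8AcOAf//5/wAAAAAcAYkA///zfwAAAAAAAAwB///y/gDAAAAAAAQH///g/APAAAAAAAAf///B+AfAAAAAAAB///+D8B+AAAADEAD///4P4D+AAAADgAD/+AA/wf8AAAABgAD/8GP/g/4AAAAAAAH/8f/+BhABgAAAAD3/8//8AAABAAAAAH//4//gEAAAAAAAAP//8/8CODjgDAAAH/n/Q/w//n/wHgAAP/j/g/z//////wAAf/z/w/z///////+A3/z/w/D/////n//4P/j/z4D////////8eAD/j/D///w/vfB84AD/j+D///x/vgABgAH/D4D///7/PgACAAH/H4H/////PwAAAAH/HsH/z///HgAAAAPyGMn/zx//HgAAAAPAGIz/wB/+HgAAAAfwMAwDAD/+HgAAAA/4MAAAAf/8HAAAAB/8AAAAD//4HAAAAD/+AAAAP/wQHAAAAP3+AAAD//gAGAAAAfn8AAA///AAGAAAA/H8AAB//8AAGAAAA8G4AAH//gAAGDwAB8AwAAHf4AAAOH4ABwAwAAAAAAAAOP4ADgAgAAAAAAAAOP8APAAAAAAAAAAAef8APAAAAAAAACAAcf8AvgAAAAAAAA4B8/4B/gAEAAAAADh/8/gD//DMAAAAADB/5+AD/+D4AAAAACB/58AD/8DwAAAAAAB/z4Hj/8DAAAAAAAD/nwPj//AAAAAAAAD/HgPz//gAA8AAAAH+Pgfz//wAA8BwAAH8Pgf7/jwAA8H8AAP4PAf/+AAAB4X+IAPwPAf/8AAABwe/YAPgfA/8AAAQAA/dgAfAfA/8AAD4AA/BwAcAeAPsAAH4AA8AYAAAAAAEAADwAAwAYAAAAAAA="/>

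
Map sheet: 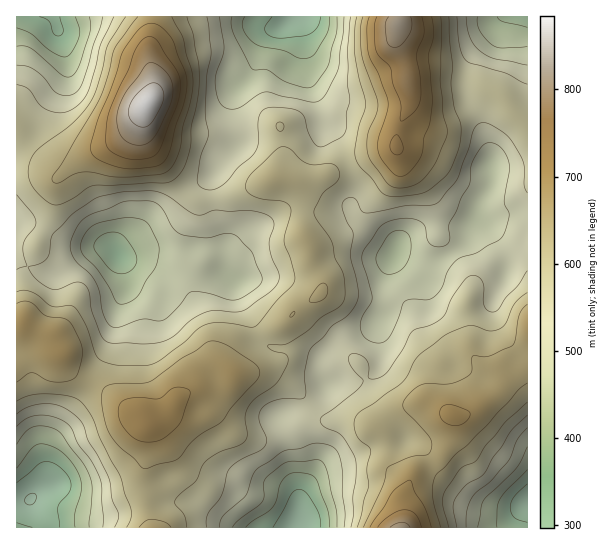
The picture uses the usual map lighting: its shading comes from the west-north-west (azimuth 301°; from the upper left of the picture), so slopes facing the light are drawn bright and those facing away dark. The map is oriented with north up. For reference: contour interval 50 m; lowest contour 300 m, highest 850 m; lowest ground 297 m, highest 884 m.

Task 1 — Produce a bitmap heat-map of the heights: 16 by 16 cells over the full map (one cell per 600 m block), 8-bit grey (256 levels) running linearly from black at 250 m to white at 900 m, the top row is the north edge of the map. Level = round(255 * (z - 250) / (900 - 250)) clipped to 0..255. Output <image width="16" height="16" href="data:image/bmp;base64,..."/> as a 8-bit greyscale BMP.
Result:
<image width="16" height="16" href="data:image/bmp;base64,Qk02BQAAAAAAADYEAAAoAAAAEAAAABAAAAABAAgAAAAAAAABAAATCwAAEwsAAAABAAAAAAAAAAAAAAEBAQACAgIAAwMDAAQEBAAFBQUABgYGAAcHBwAICAgACQkJAAoKCgALCwsADAwMAA0NDQAODg4ADw8PABAQEAAREREAEhISABMTEwAUFBQAFRUVABYWFgAXFxcAGBgYABkZGQAaGhoAGxsbABwcHAAdHR0AHh4eAB8fHwAgICAAISEhACIiIgAjIyMAJCQkACUlJQAmJiYAJycnACgoKAApKSkAKioqACsrKwAsLCwALS0tAC4uLgAvLy8AMDAwADExMQAyMjIAMzMzADQ0NAA1NTUANjY2ADc3NwA4ODgAOTk5ADo6OgA7OzsAPDw8AD09PQA+Pj4APz8/AEBAQABBQUEAQkJCAENDQwBEREQARUVFAEZGRgBHR0cASEhIAElJSQBKSkoAS0tLAExMTABNTU0ATk5OAE9PTwBQUFAAUVFRAFJSUgBTU1MAVFRUAFVVVQBWVlYAV1dXAFhYWABZWVkAWlpaAFtbWwBcXFwAXV1dAF5eXgBfX18AYGBgAGFhYQBiYmIAY2NjAGRkZABlZWUAZmZmAGdnZwBoaGgAaWlpAGpqagBra2sAbGxsAG1tbQBubm4Ab29vAHBwcABxcXEAcnJyAHNzcwB0dHQAdXV1AHZ2dgB3d3cAeHh4AHl5eQB6enoAe3t7AHx8fAB9fX0Afn5+AH9/fwCAgIAAgYGBAIKCggCDg4MAhISEAIWFhQCGhoYAh4eHAIiIiACJiYkAioqKAIuLiwCMjIwAjY2NAI6OjgCPj48AkJCQAJGRkQCSkpIAk5OTAJSUlACVlZUAlpaWAJeXlwCYmJgAmZmZAJqamgCbm5sAnJycAJ2dnQCenp4An5+fAKCgoAChoaEAoqKiAKOjowCkpKQApaWlAKampgCnp6cAqKioAKmpqQCqqqoAq6urAKysrACtra0Arq6uAK+vrwCwsLAAsbGxALKysgCzs7MAtLS0ALW1tQC2trYAt7e3ALi4uAC5ubkAurq6ALu7uwC8vLwAvb29AL6+vgC/v78AwMDAAMHBwQDCwsIAw8PDAMTExADFxcUAxsbGAMfHxwDIyMgAycnJAMrKygDLy8sAzMzMAM3NzQDOzs4Az8/PANDQ0ADR0dEA0tLSANPT0wDU1NQA1dXVANbW1gDX19cA2NjYANnZ2QDa2toA29vbANzc3ADd3d0A3t7eAN/f3wDg4OAA4eHhAOLi4gDj4+MA5OTkAOXl5QDm5uYA5+fnAOjo6ADp6ekA6urqAOvr6wDs7OwA7e3tAO7u7gDv7+8A8PDwAPHx8QDy8vIA8/PzAPT09AD19fUA9vb2APf39wD4+PgA+fn5APr6+gD7+/sA/Pz8AP39/QD+/v4A////ABwtWIaWg2ZGIy90tr2EUSsgJlyPlIt3XDpDcZ2qjm5DPUV6oqmainhjX3mSmKGOZWVrkLS4q51+bnSDk5+vp4iWl5iepq2pmIBtc3+Xn6OgpquKfYKaopOIcnFrg5KZnqibdF9kd4OGl4huXm1+g5KDeGNHWGBbZoiafVtda3d2d2pDN1BdWmaIlXRNVGBma3VzUUlZbGtuiYp2Y2BjVmWEkoF4eXp5ipCLe4uNdVhnipytvrKCbYCNhYivso9eaYOJseDUjW11hHGBsrqZdX91ZpLc6JxfYWJgfK3Ek4GDXEd2v9KZX0xCSIDAxJByZTguX6C1i14zJDOA0M2NU0I="/>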